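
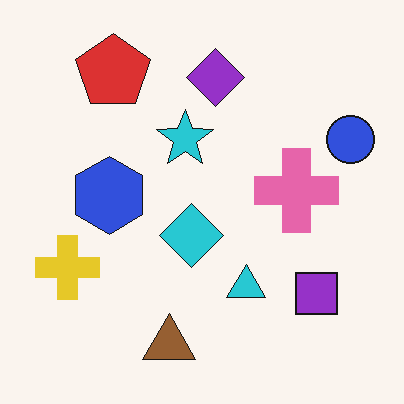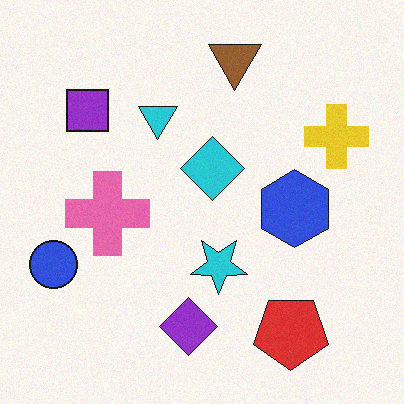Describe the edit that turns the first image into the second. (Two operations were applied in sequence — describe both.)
The transformation is: degraded with a light layer of grain, then rotated 180°.

Random speckle covers the whole image, including the flat background. The blue circle sits in the right of the first image and the left of the second — consistent with a whole-image 180° rotation.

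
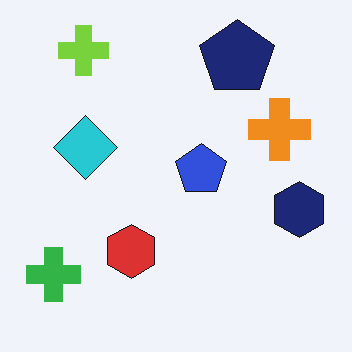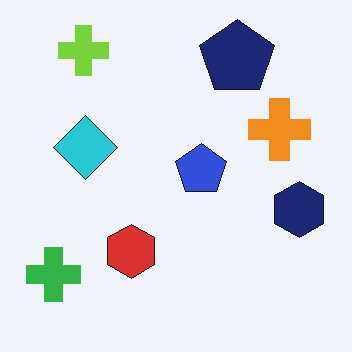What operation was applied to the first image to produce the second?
It was given moderate JPEG compression.

Blocky 8×8 compression artifacts appear around shape edges and the flat background shows ringing — characteristic JPEG degradation.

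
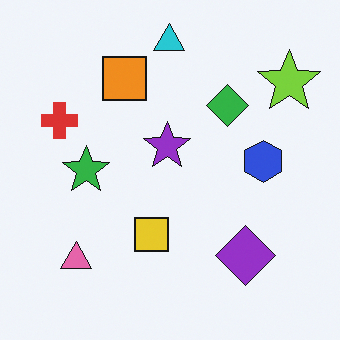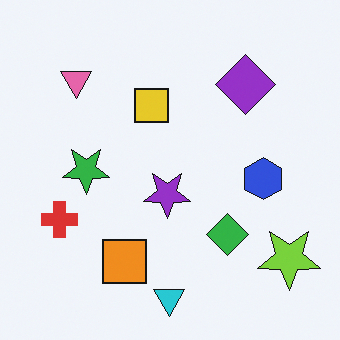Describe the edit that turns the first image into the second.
Flipped vertically (top ↔ bottom).

The cyan triangle is in the top of the first image and the bottom of the second — shapes on opposite sides of the horizontal midline have swapped in a mirror flip.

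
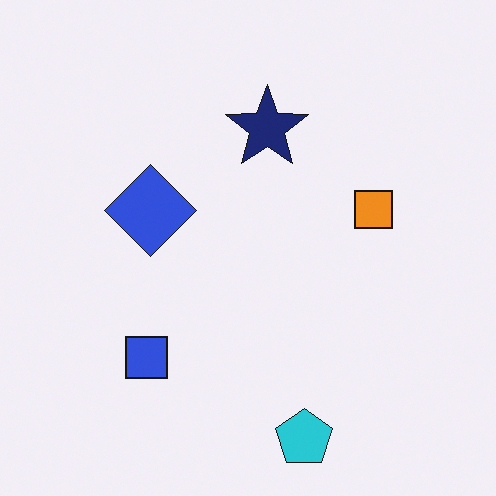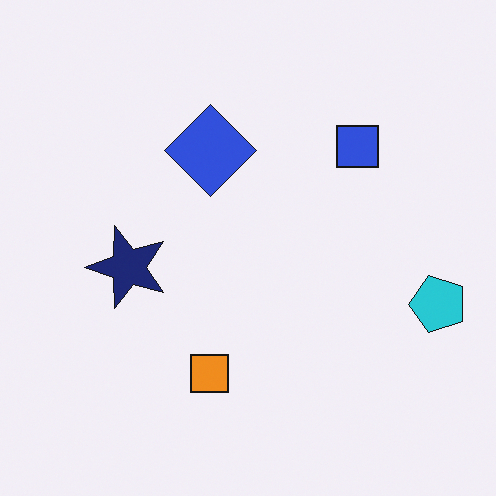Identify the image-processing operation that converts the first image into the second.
The second image is the first transposed (reflected across the top-left ↔ bottom-right diagonal).

Shapes have swapped their row and column positions — what was in the top-right is now in the bottom-left — a diagonal reflection.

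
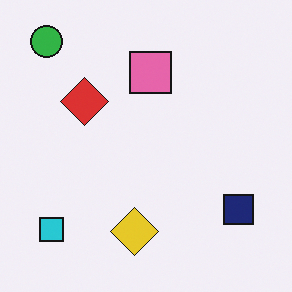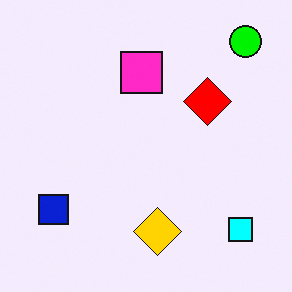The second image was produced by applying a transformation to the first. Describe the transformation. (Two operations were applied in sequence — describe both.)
The transformation is: flipped horizontally (left ↔ right), then made much more vivid (saturation change).

The green circle is in the top-left of the first image and the top-right of the second — shapes on opposite sides of the vertical midline have swapped in a mirror flip. All colors are more vivid — a global saturation change.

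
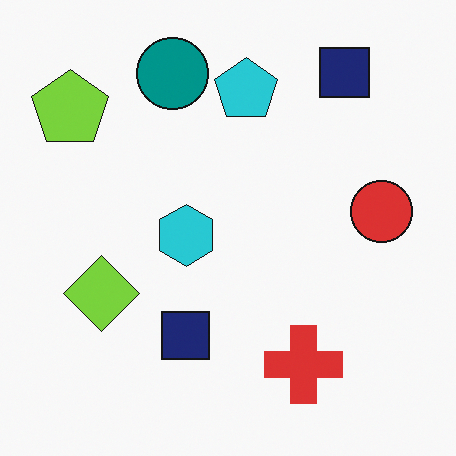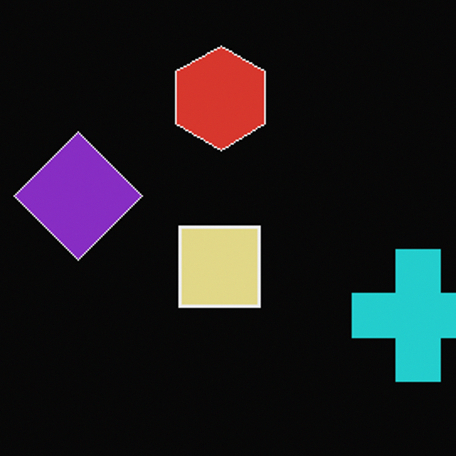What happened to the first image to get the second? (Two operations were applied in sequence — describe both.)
It was cropped tightly and scaled back up, then color-inverted (negative).

The visible shapes are larger and the field of view is narrower; shapes near the original edges may be partly or wholly outside the frame — a crop-and-rescale. The light background has become dark and every shape's color is its complement — a photographic negative.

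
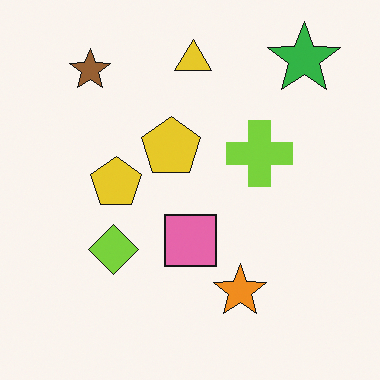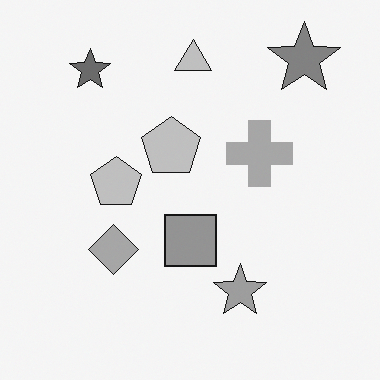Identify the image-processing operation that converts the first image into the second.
The transformation is: converted to grayscale.

All color is removed — every shape is now a shade of grey.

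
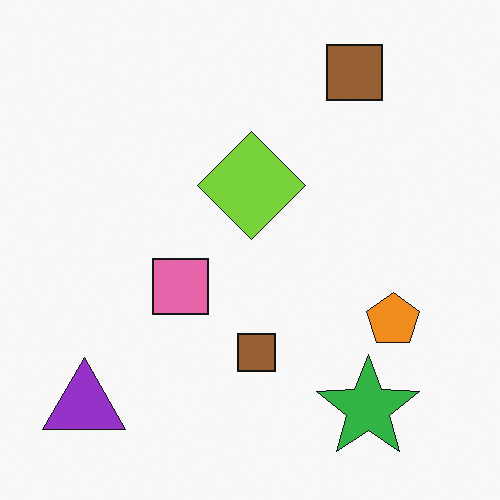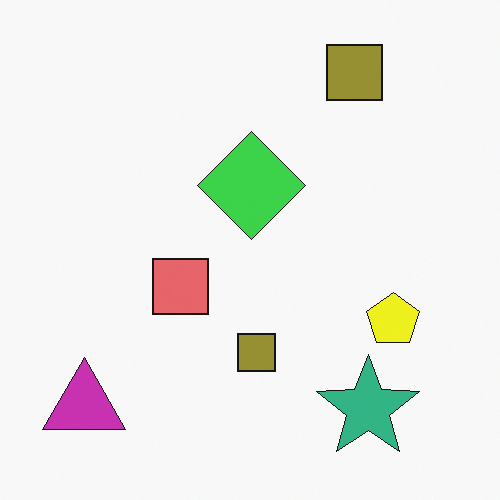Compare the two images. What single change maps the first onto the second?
The second image is the first hue-shifted by a small amount.

Every shape's color has rotated by the same amount around the hue wheel — a uniform hue shift.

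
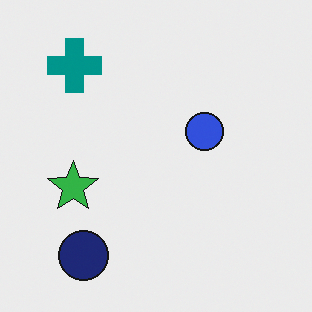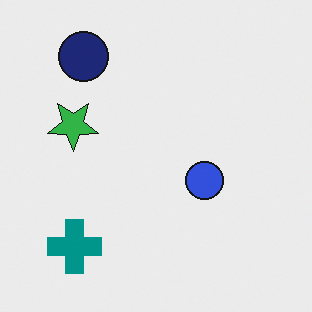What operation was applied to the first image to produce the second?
The second image is the first flipped vertically (top ↔ bottom).

The navy circle is in the bottom-left of the first image and the top-left of the second — shapes on opposite sides of the horizontal midline have swapped in a mirror flip.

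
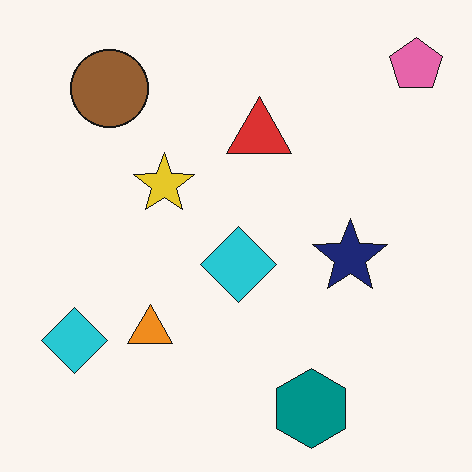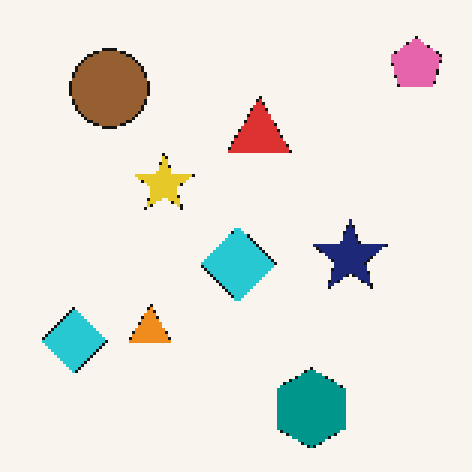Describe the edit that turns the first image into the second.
The second image is the first mildly pixelated.

Shapes are reduced to large square blocks; fine edges and outlines are lost — a downscale-then-upscale (mosaic) effect.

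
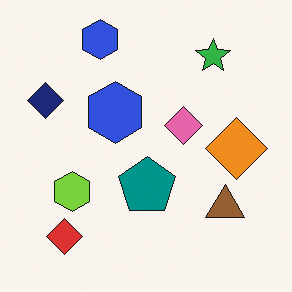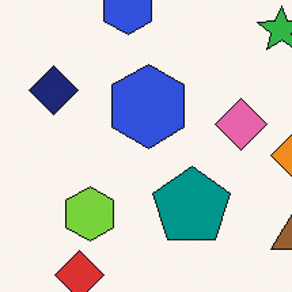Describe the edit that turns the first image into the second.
The image was cropped slightly and scaled back up.

The visible shapes are larger and the field of view is narrower; shapes near the original edges may be partly or wholly outside the frame — a crop-and-rescale.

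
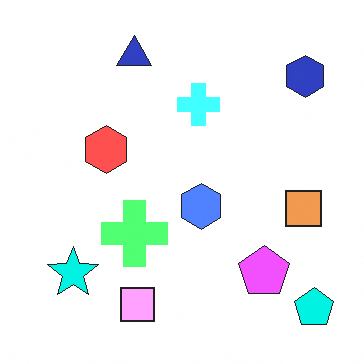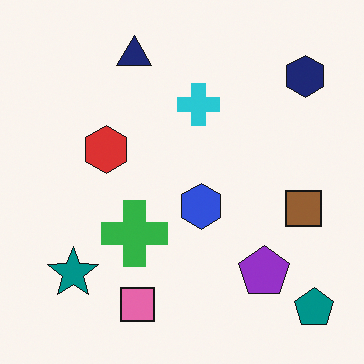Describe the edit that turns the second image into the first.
It was brightened a lot.

Every pixel — background and shapes alike — is uniformly brightened.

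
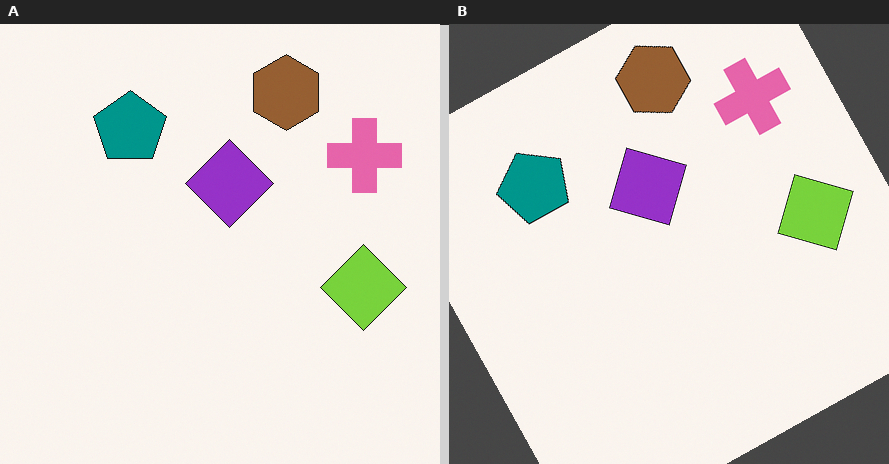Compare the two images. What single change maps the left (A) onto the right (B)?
The image was rotated counter-clockwise by a moderate amount.

Every shape is tilted by the same angle and the image corners show triangular fill wedges — a whole-image rotation by a non-right angle.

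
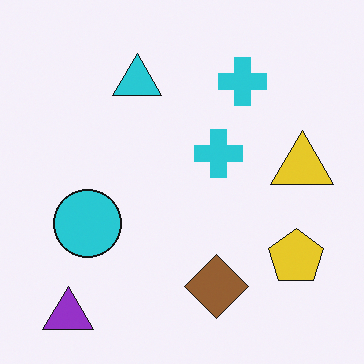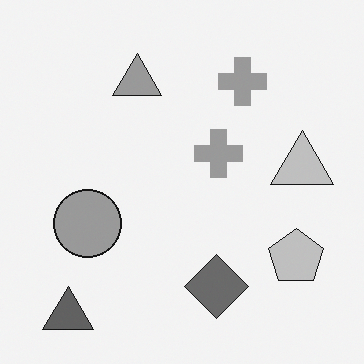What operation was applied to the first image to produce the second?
The image was converted to grayscale.

All color is removed — every shape is now a shade of grey.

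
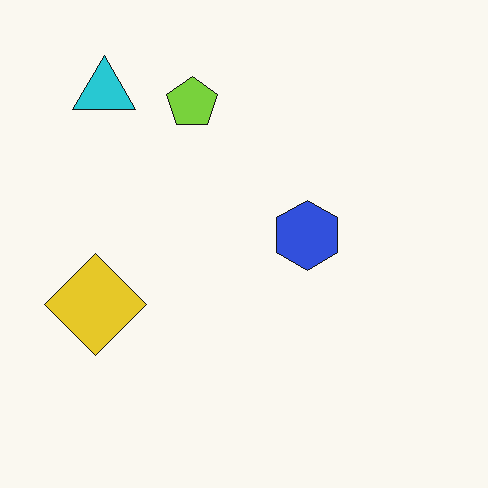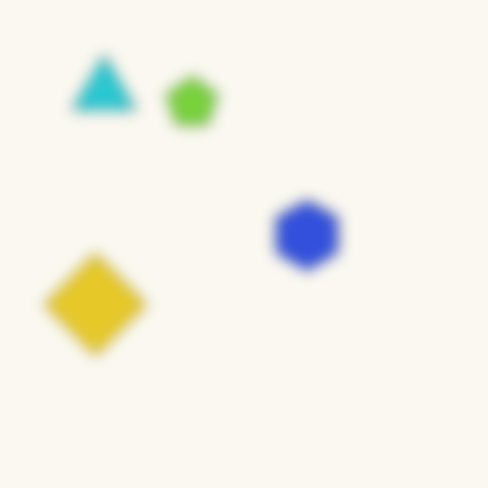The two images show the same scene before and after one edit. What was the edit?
The second image is the first strongly gaussian-blurred.

Shape edges and outlines are uniformly softened across the whole image.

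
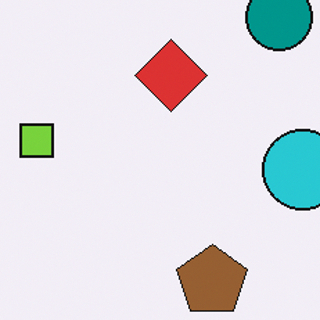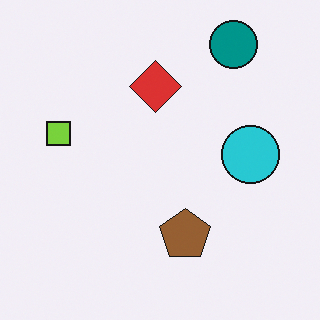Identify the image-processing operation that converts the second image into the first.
The image was cropped slightly and scaled back up.

The visible shapes are larger and the field of view is narrower; shapes near the original edges may be partly or wholly outside the frame — a crop-and-rescale.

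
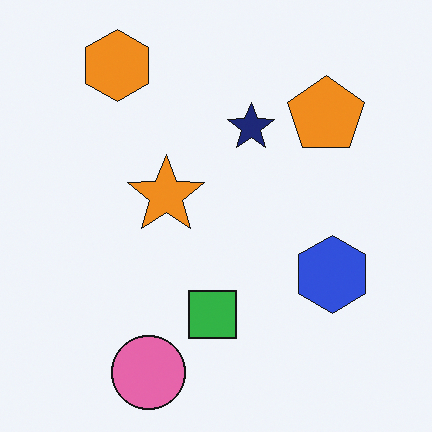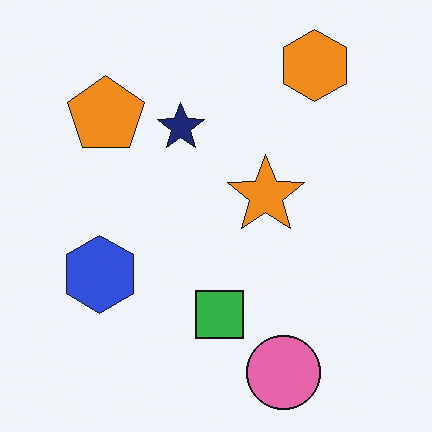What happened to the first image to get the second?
Flipped horizontally (left ↔ right).

The blue hexagon is in the right of the first image and the left of the second — shapes on opposite sides of the vertical midline have swapped in a mirror flip.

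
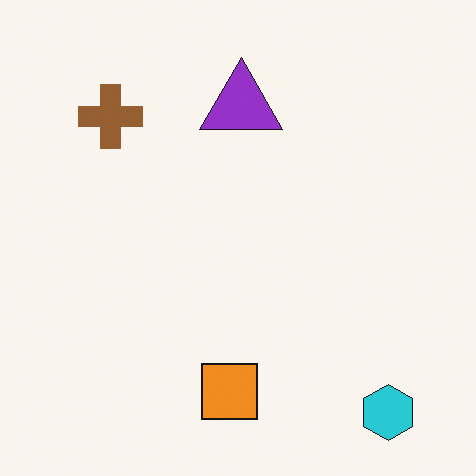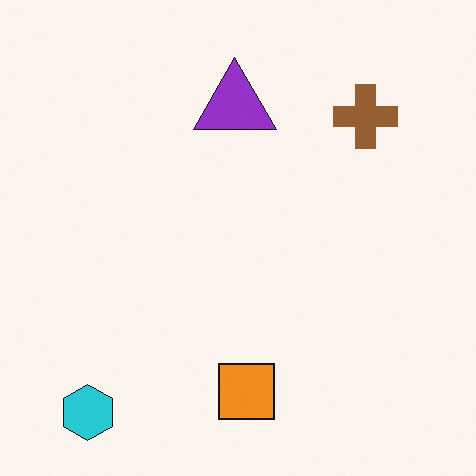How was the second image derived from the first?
It was flipped horizontally (left ↔ right).

The cyan hexagon is in the bottom-right of the first image and the bottom-left of the second — shapes on opposite sides of the vertical midline have swapped in a mirror flip.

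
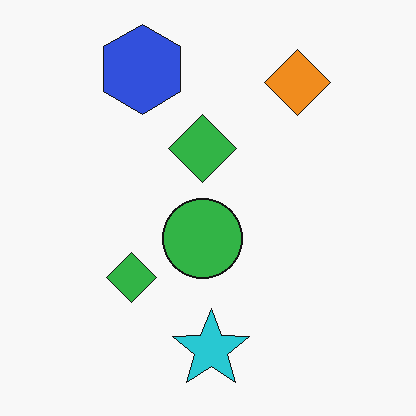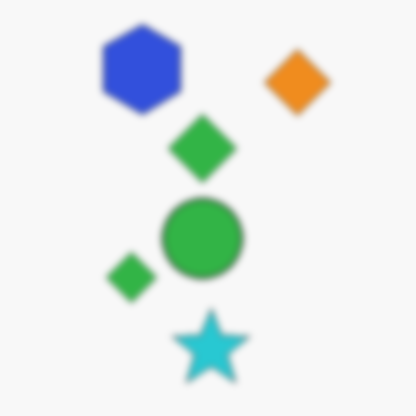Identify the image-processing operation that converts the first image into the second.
Noticeably gaussian-blurred.

Shape edges and outlines are uniformly softened across the whole image.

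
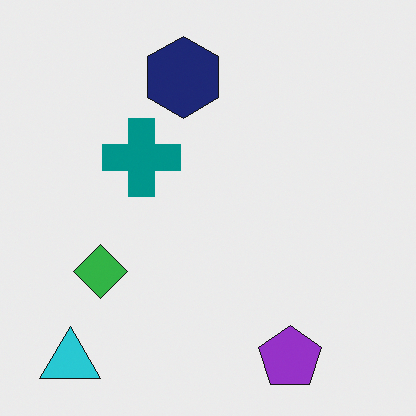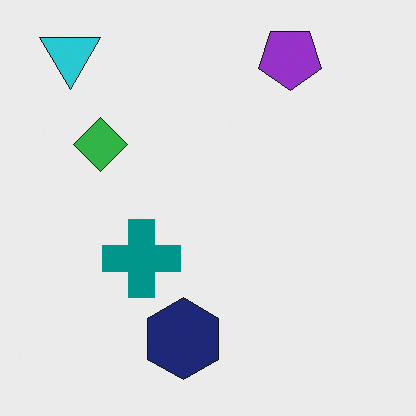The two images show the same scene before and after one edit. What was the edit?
Flipped vertically (top ↔ bottom).

The cyan triangle is in the bottom-left of the first image and the top-left of the second — shapes on opposite sides of the horizontal midline have swapped in a mirror flip.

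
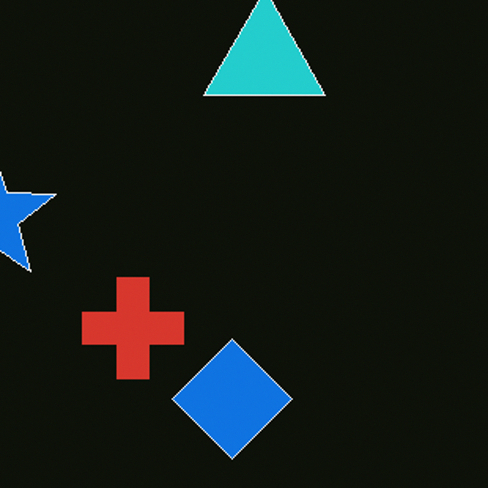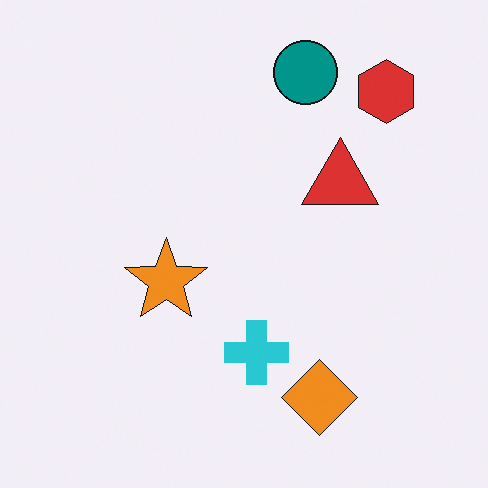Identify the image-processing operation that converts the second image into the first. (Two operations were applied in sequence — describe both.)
It was color-inverted (negative), then cropped slightly and scaled back up.

The light background has become dark and every shape's color is its complement — a photographic negative. The visible shapes are larger and the field of view is narrower; shapes near the original edges may be partly or wholly outside the frame — a crop-and-rescale.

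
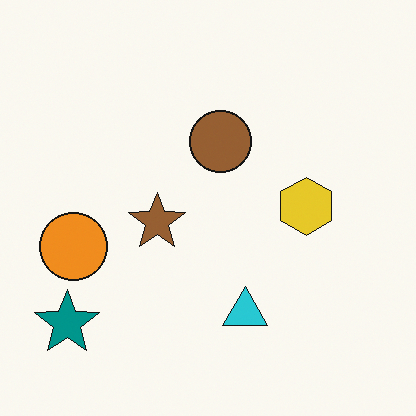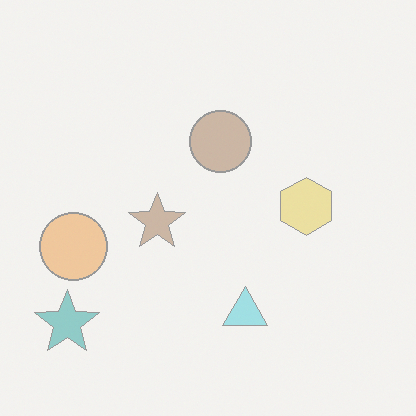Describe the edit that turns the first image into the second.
This is the original image given much lower contrast.

Tones are pushed toward mid-grey across the whole image — a global contrast change.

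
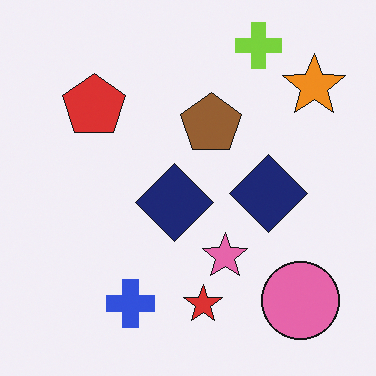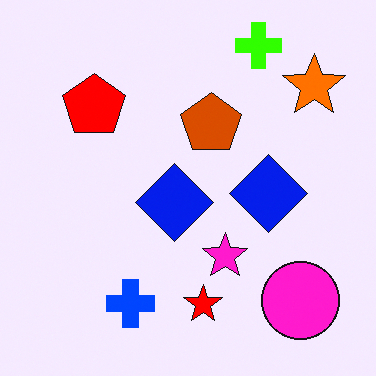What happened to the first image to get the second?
The image was heavily oversaturated.

All colors are more vivid — a global saturation change.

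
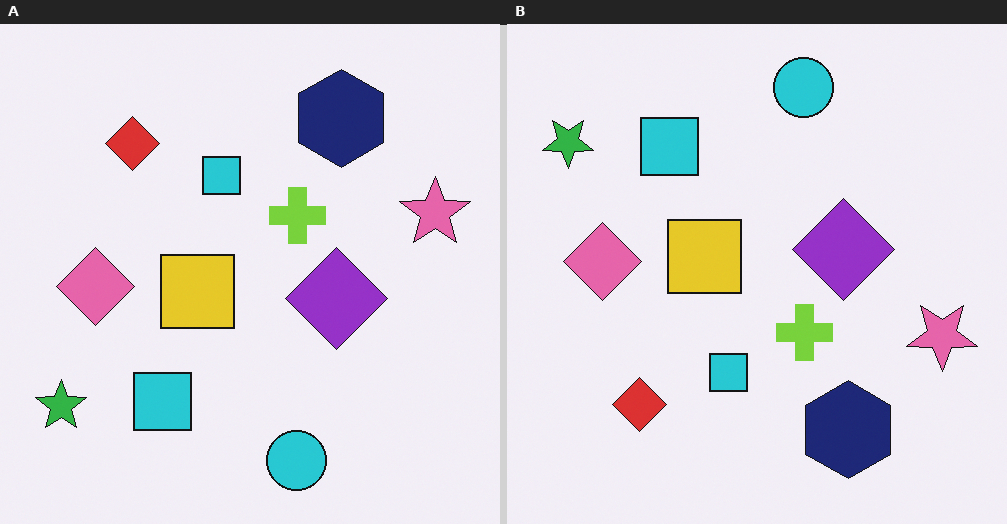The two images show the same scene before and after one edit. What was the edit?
The right (B) image is the left (A) flipped vertically (top ↔ bottom).

The cyan circle is in the bottom of the left (A) image and the top of the right (B) — shapes on opposite sides of the horizontal midline have swapped in a mirror flip.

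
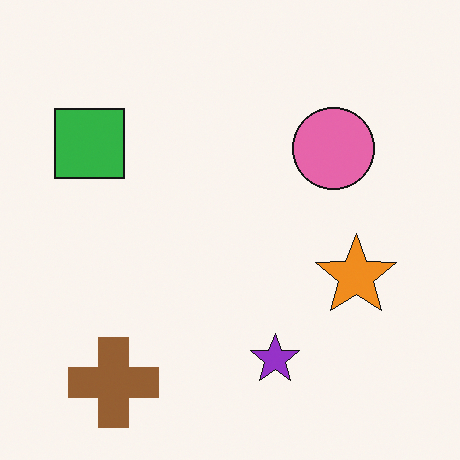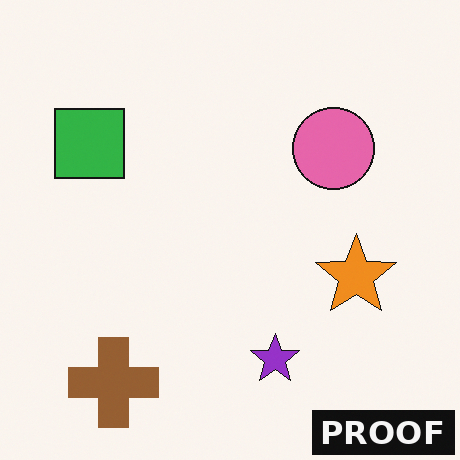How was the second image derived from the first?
The transformation is: watermarked with the text "PROOF" in the lower-right corner.

A dark label reading "PROOF" appears in the lower-right corner.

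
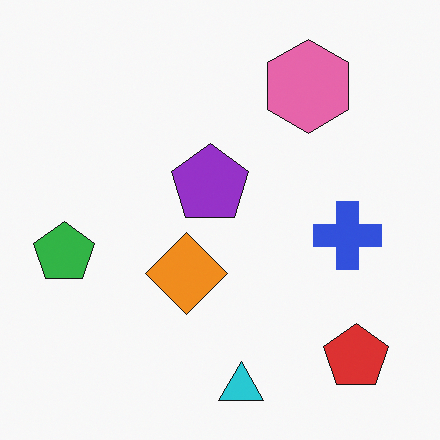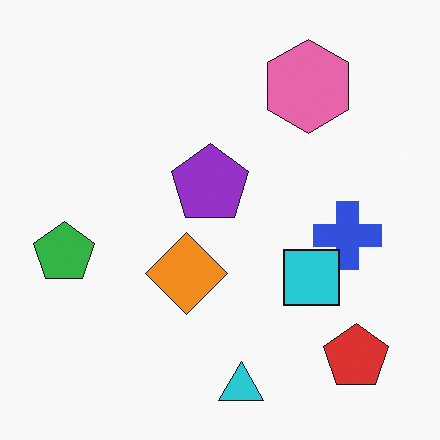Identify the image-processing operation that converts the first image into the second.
The image was overlaid with an additional cyan square.

A cyan square appears in the second image that is absent from the first.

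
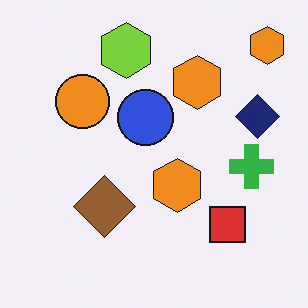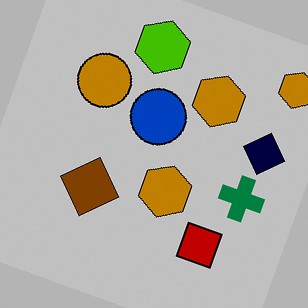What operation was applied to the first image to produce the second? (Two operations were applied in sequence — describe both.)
Aggressively posterized, then rotated clockwise by a moderate amount.

Each flat color has snapped to a coarser quantized level — most visibly, the near-white background has dropped to a flat grey. Every shape is tilted by the same angle and the image corners show triangular fill wedges — a whole-image rotation by a non-right angle.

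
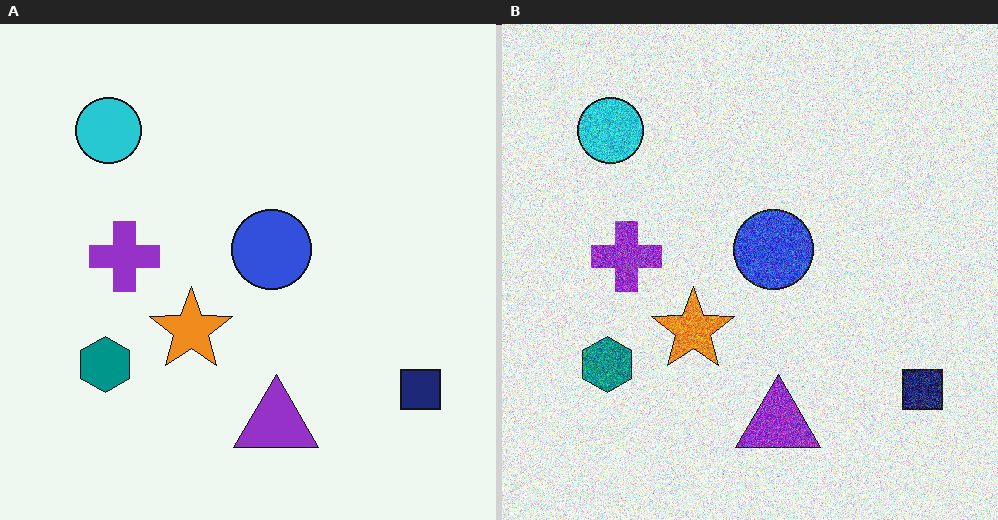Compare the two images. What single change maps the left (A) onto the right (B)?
Degraded with a thick layer of grain.

Random speckle covers the whole image, including the flat background.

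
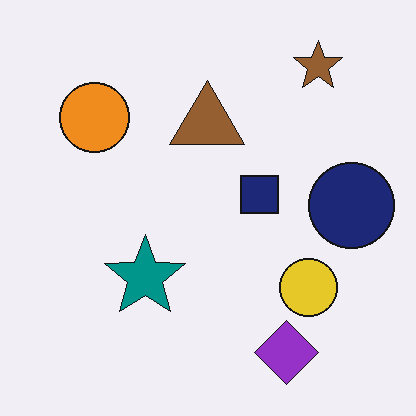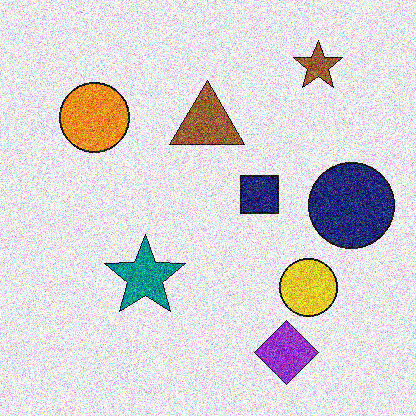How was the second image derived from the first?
The second image is the first degraded with heavy additive noise.

Random speckle covers the whole image, including the flat background.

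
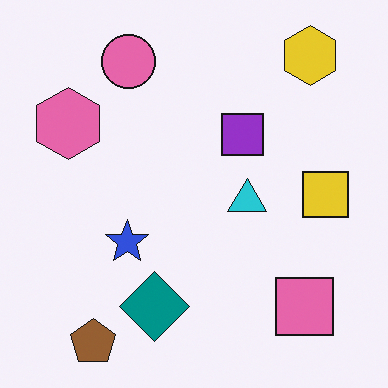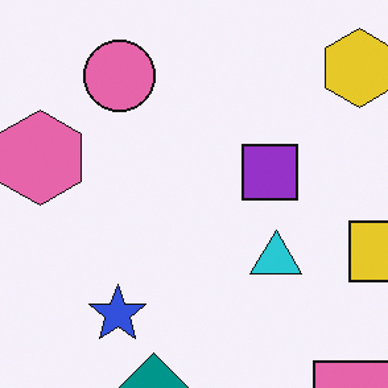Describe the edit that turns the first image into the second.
Cropped to a modestly smaller region and rescaled.

The visible shapes are larger and the field of view is narrower; shapes near the original edges may be partly or wholly outside the frame — a crop-and-rescale.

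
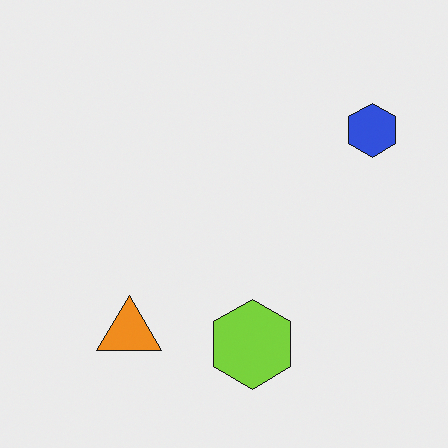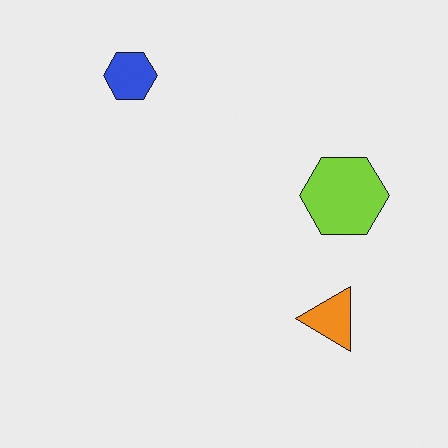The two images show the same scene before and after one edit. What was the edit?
Rotated 90° counter-clockwise.

The blue hexagon sits in the top-right of the first image and the top-left of the second — consistent with a whole-image 90° counter-clockwise rotation.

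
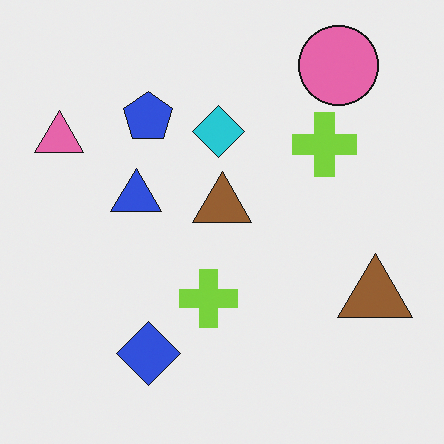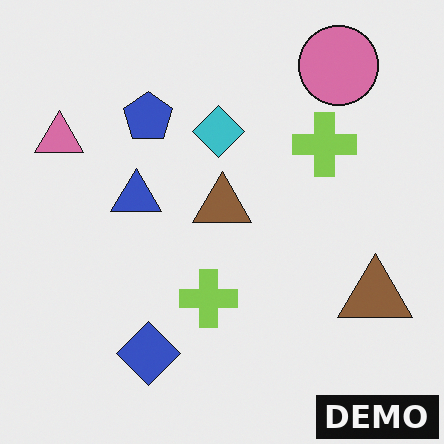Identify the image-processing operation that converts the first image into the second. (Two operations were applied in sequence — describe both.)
It was slightly desaturated, then watermarked with the text "DEMO" in the lower-right corner.

All colors are more muted and greyish — a global saturation change. A dark label reading "DEMO" appears in the lower-right corner.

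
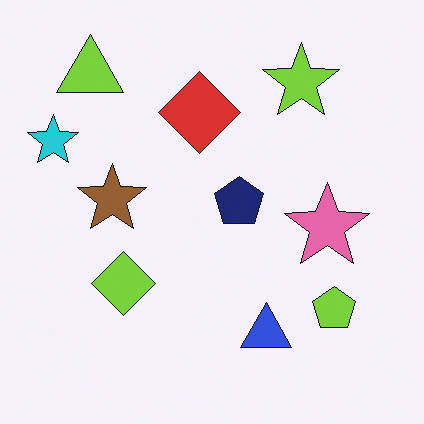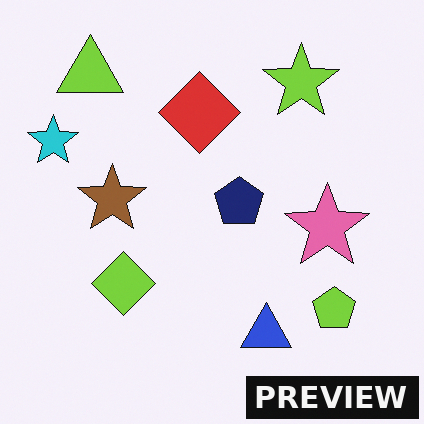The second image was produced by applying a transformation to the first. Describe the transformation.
It was watermarked with the text "PREVIEW" in the lower-right corner.

A dark label reading "PREVIEW" appears in the lower-right corner.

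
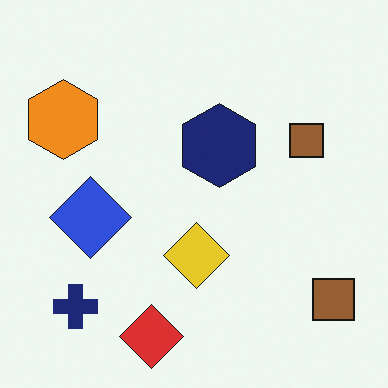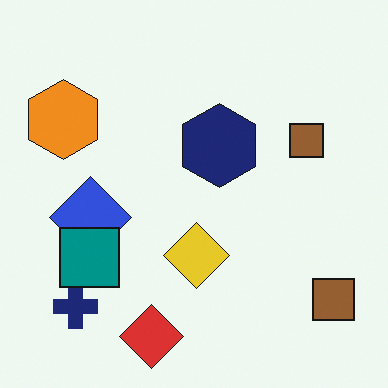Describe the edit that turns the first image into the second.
It was overlaid with an additional teal square.

A teal square appears in the second image that is absent from the first.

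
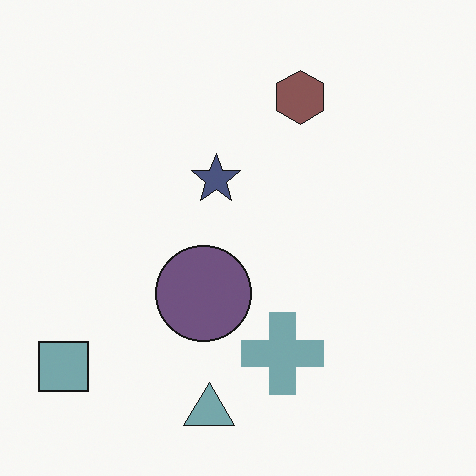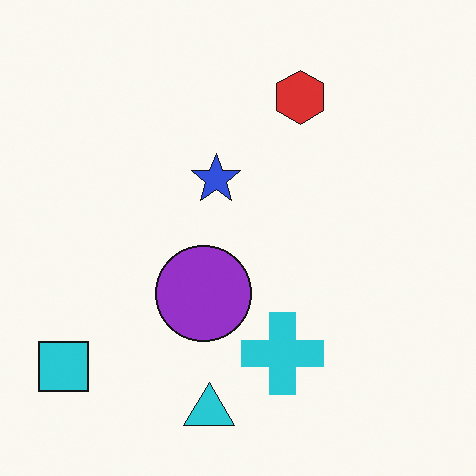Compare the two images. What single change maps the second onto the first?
The transformation is: made much more muted (saturation change).

All colors are more muted and greyish — a global saturation change.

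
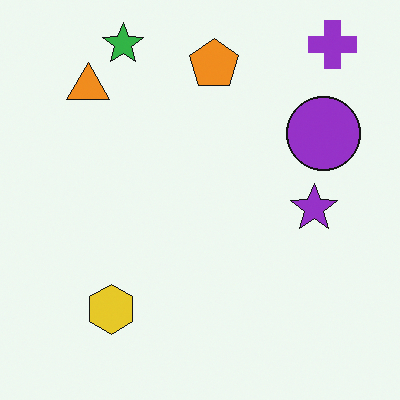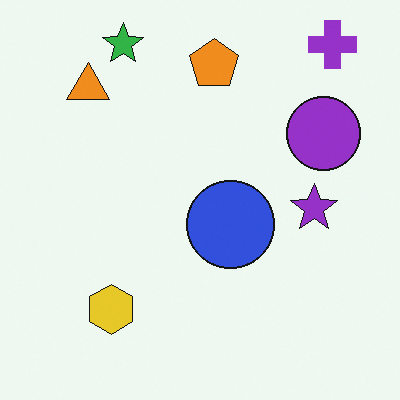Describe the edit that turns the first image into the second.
The transformation is: overlaid with an additional blue circle.

A blue circle appears in the second image that is absent from the first.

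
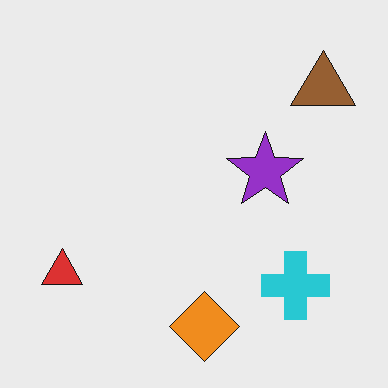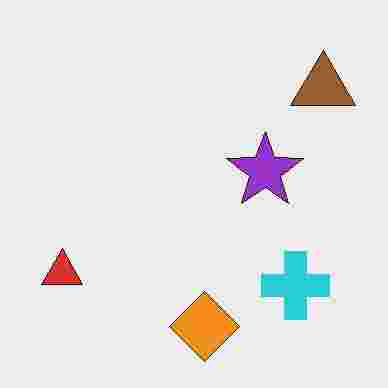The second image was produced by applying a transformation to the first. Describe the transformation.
The transformation is: heavily JPEG-compressed with obvious blocking artifacts.

Blocky 8×8 compression artifacts appear around shape edges and the flat background shows ringing — characteristic JPEG degradation.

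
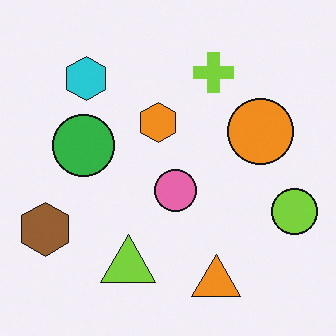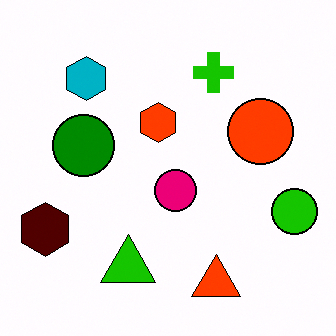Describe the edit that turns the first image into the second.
The image was boosted in contrast.

Tones are pushed away from mid-grey across the whole image — a global contrast change.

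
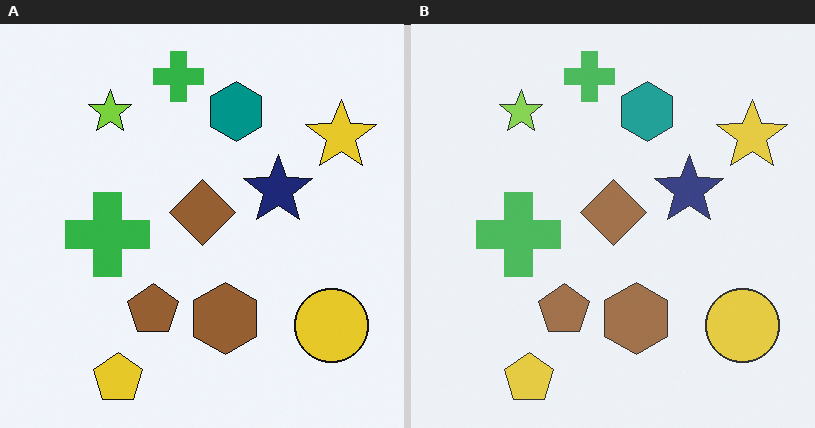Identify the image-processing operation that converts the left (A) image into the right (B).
The image was given slightly reduced contrast.

Tones are pushed toward mid-grey across the whole image — a global contrast change.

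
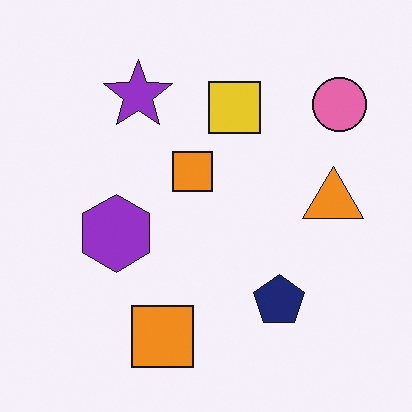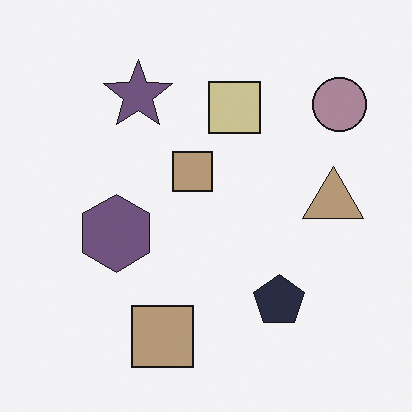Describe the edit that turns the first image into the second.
The transformation is: made much more muted (saturation change).

All colors are more muted and greyish — a global saturation change.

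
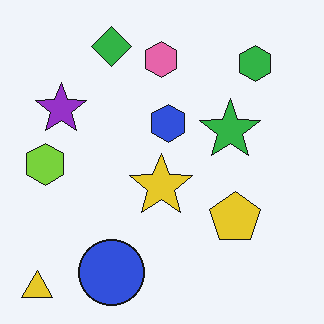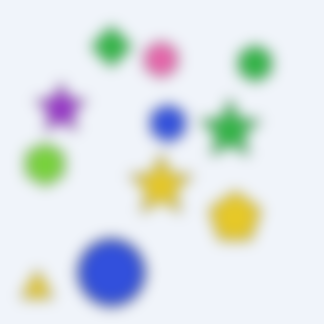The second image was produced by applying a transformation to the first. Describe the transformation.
The image was heavily blurred.

Shape edges and outlines are uniformly softened across the whole image.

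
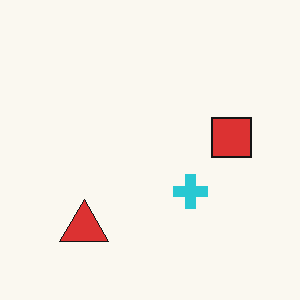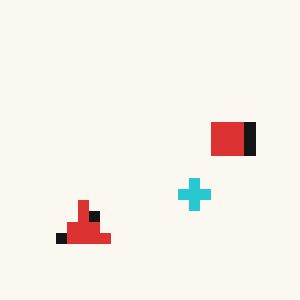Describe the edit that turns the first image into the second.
It was coarsely pixelated.

Shapes are reduced to large square blocks; fine edges and outlines are lost — a downscale-then-upscale (mosaic) effect.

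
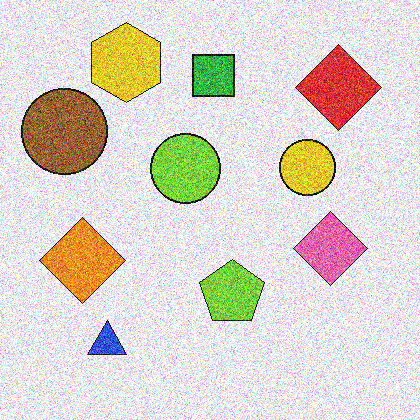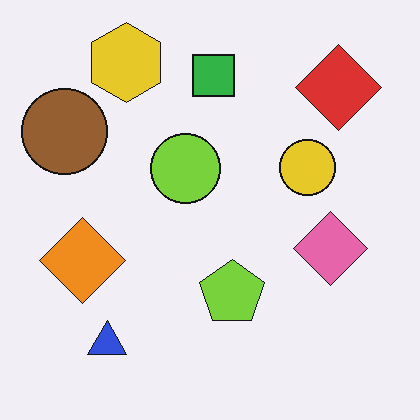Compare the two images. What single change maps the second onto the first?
The transformation is: degraded with strong gaussian noise.

Random speckle covers the whole image, including the flat background.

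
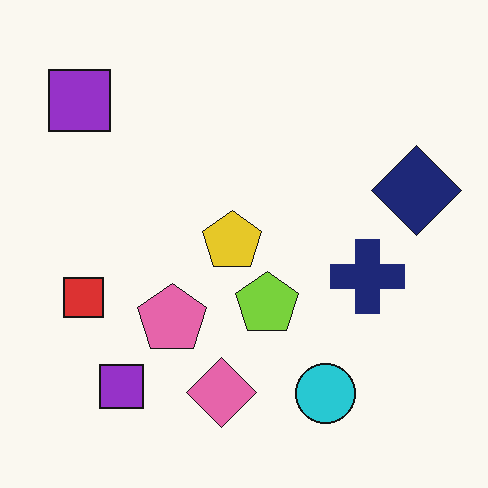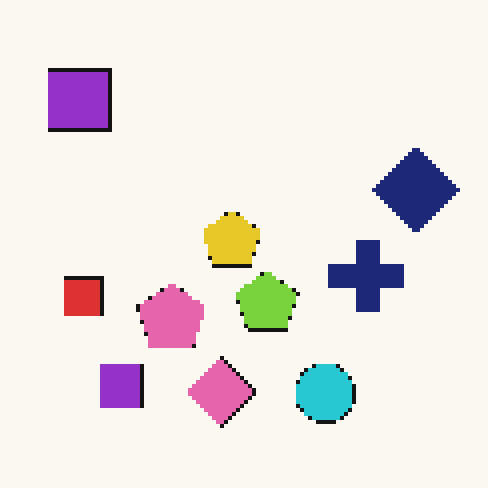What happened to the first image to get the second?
This is the original image lightly pixelated (a mild mosaic effect).

Shapes are reduced to large square blocks; fine edges and outlines are lost — a downscale-then-upscale (mosaic) effect.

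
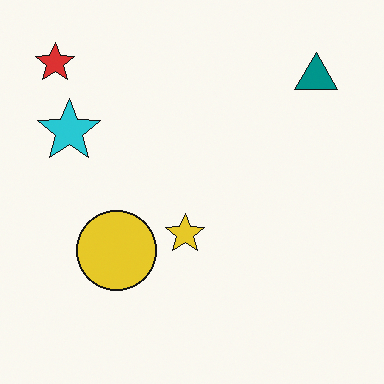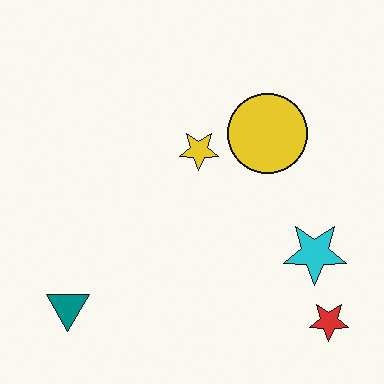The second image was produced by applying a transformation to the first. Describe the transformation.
The image was rotated 180°.

The red star sits in the top-left of the first image and the bottom-right of the second — consistent with a whole-image 180° rotation.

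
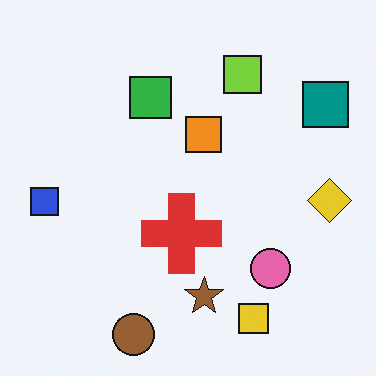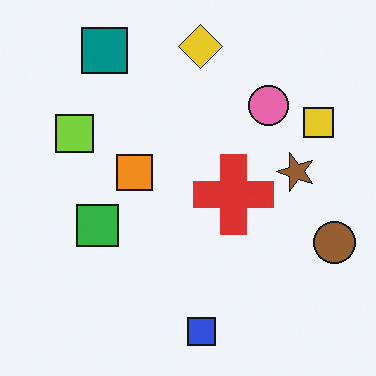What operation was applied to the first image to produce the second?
Rotated 90° counter-clockwise.

The teal square sits in the top-right of the first image and the top-left of the second — consistent with a whole-image 90° counter-clockwise rotation.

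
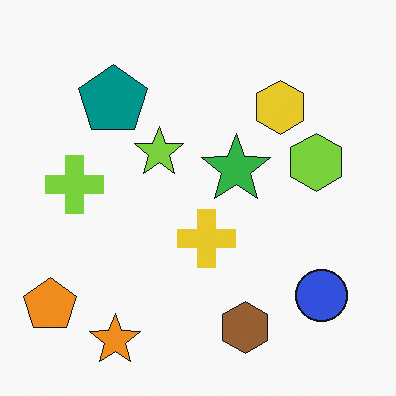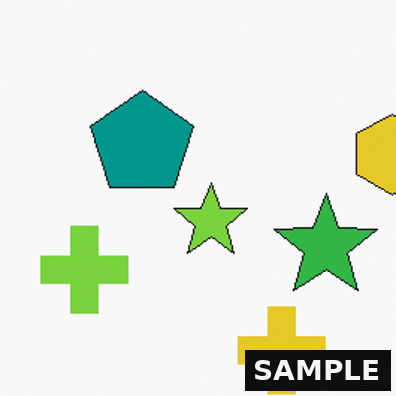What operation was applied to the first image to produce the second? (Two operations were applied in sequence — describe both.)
The second image is the first cropped to a modestly smaller region and rescaled, then watermarked with the text "SAMPLE" in the lower-right corner.

The visible shapes are larger and the field of view is narrower; shapes near the original edges may be partly or wholly outside the frame — a crop-and-rescale. A dark label reading "SAMPLE" appears in the lower-right corner.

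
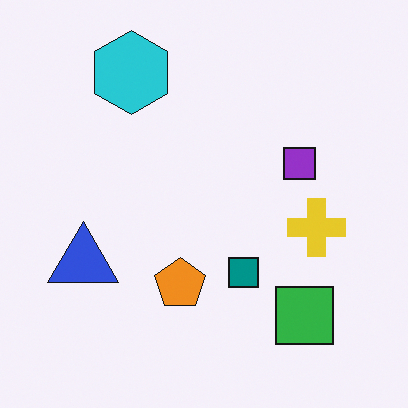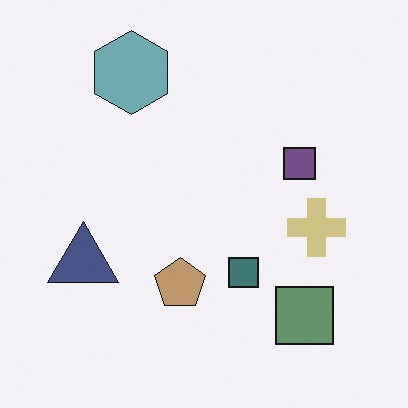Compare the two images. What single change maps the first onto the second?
The image was heavily desaturated.

All colors are more muted and greyish — a global saturation change.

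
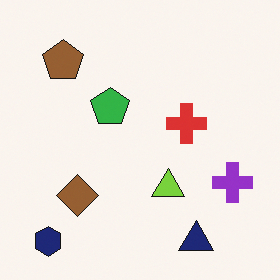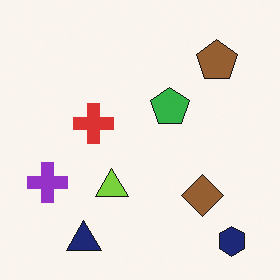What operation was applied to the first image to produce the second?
It was flipped horizontally (left ↔ right).

The purple cross is in the right of the first image and the left of the second — shapes on opposite sides of the vertical midline have swapped in a mirror flip.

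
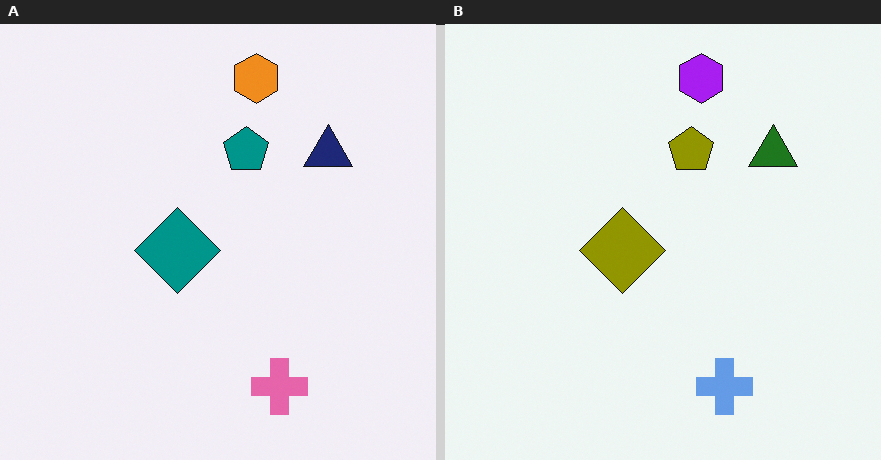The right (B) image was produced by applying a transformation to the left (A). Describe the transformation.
The transformation is: hue-shifted by a large amount.

Every shape's color has rotated by the same amount around the hue wheel — a uniform hue shift.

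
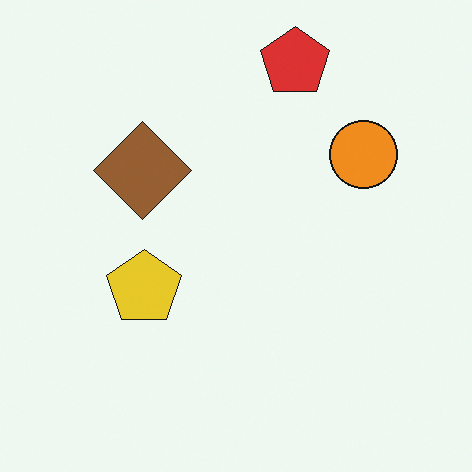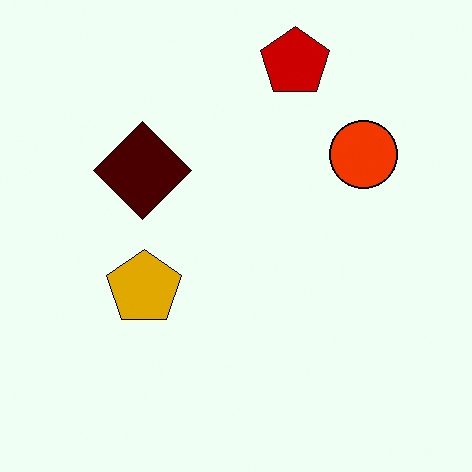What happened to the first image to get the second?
Given much higher contrast.

Tones are pushed away from mid-grey across the whole image — a global contrast change.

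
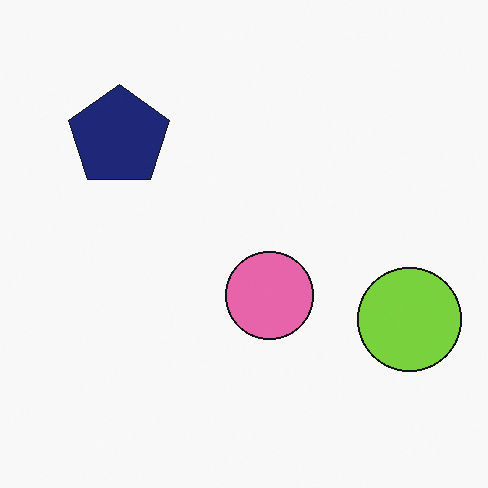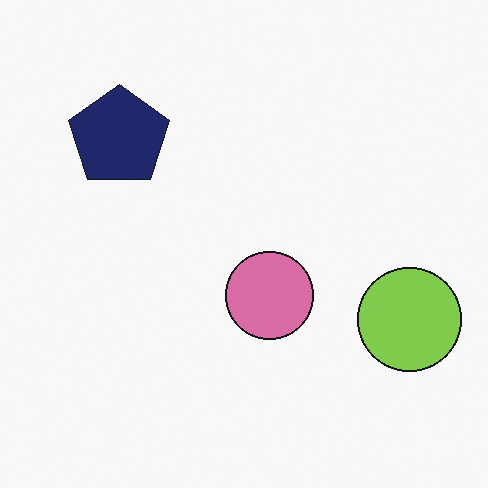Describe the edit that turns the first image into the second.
Slightly desaturated.

All colors are more muted and greyish — a global saturation change.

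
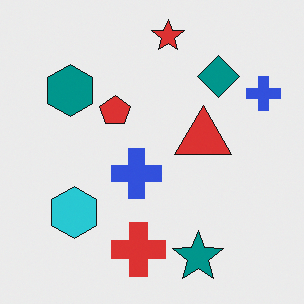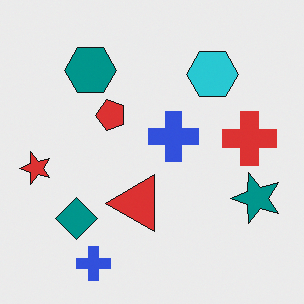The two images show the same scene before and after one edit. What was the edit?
This is the original image transposed (reflected across the top-left ↔ bottom-right diagonal).

Shapes have swapped their row and column positions — what was in the top-right is now in the bottom-left — a diagonal reflection.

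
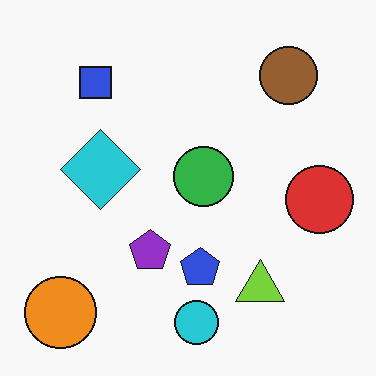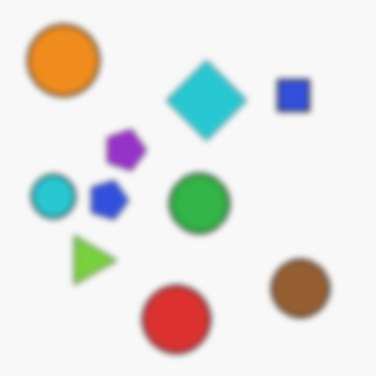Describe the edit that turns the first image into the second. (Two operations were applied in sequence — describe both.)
This is the original image rotated 90° clockwise, then moderately blurred.

The orange circle sits in the bottom-left of the first image and the top-left of the second — consistent with a whole-image 90° clockwise rotation. Shape edges and outlines are uniformly softened across the whole image.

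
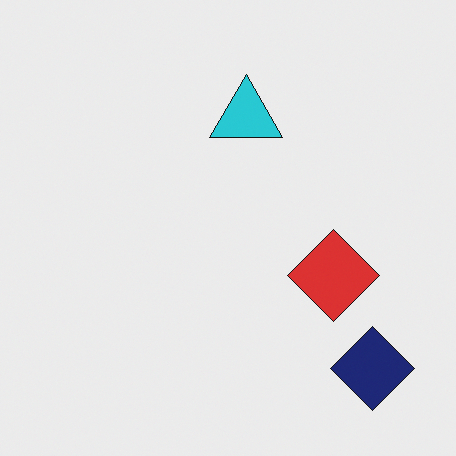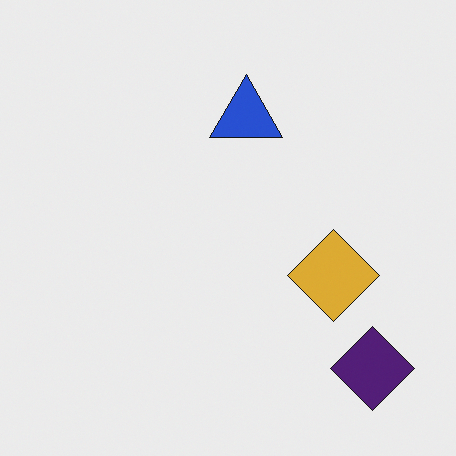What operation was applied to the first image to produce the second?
It was hue-shifted by a small amount.

Every shape's color has rotated by the same amount around the hue wheel — a uniform hue shift.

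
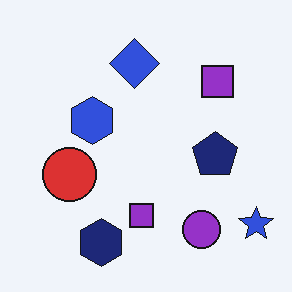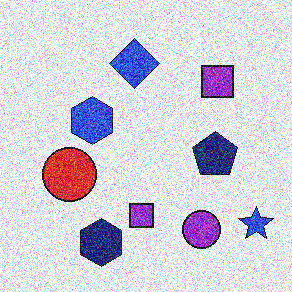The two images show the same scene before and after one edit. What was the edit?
The image was degraded with heavy additive noise.

Random speckle covers the whole image, including the flat background.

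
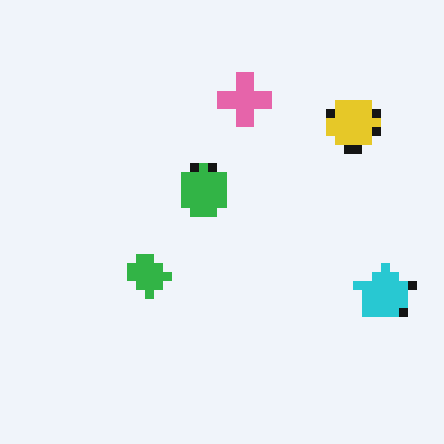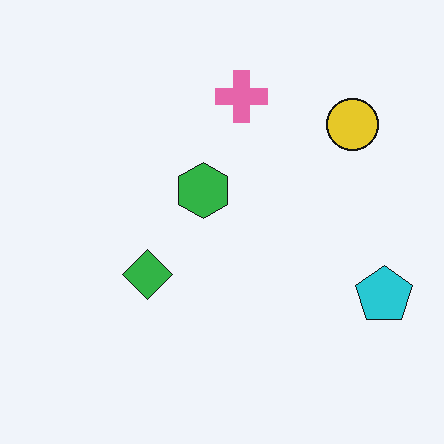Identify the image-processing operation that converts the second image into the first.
This is the original image coarsely pixelated.

Shapes are reduced to large square blocks; fine edges and outlines are lost — a downscale-then-upscale (mosaic) effect.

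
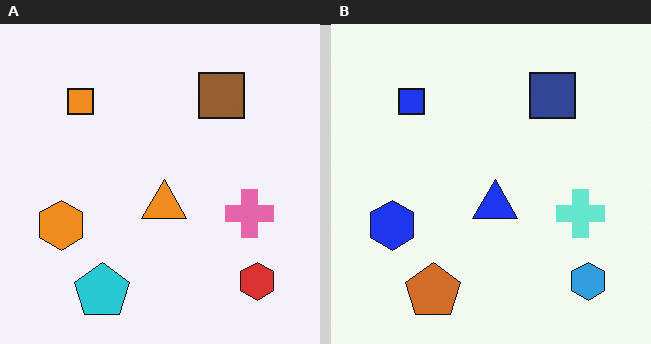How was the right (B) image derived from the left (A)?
This is the original image hue-shifted through roughly half the color wheel.

Every shape's color has rotated by the same amount around the hue wheel — a uniform hue shift.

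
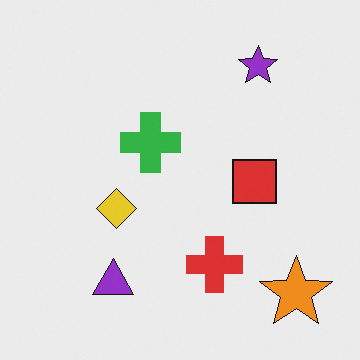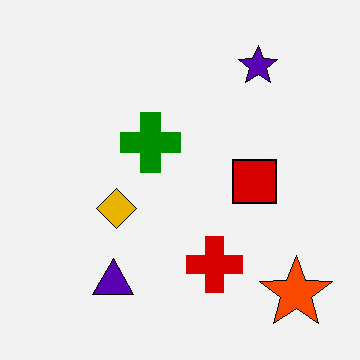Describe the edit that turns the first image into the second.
It was given much higher contrast.

Tones are pushed away from mid-grey across the whole image — a global contrast change.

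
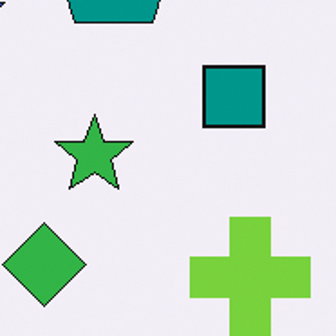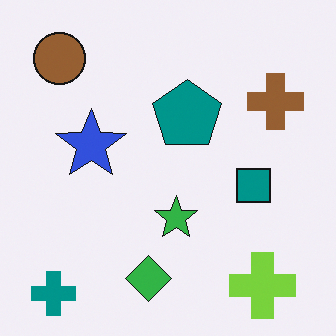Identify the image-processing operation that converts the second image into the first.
Cropped tightly and scaled back up.

The visible shapes are larger and the field of view is narrower; shapes near the original edges may be partly or wholly outside the frame — a crop-and-rescale.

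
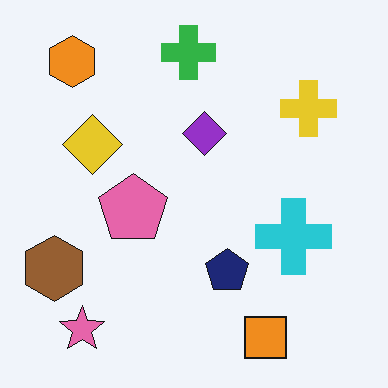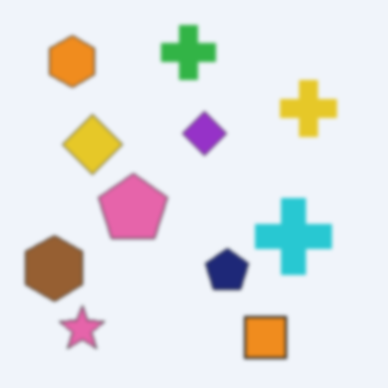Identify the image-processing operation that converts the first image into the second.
It was slightly softened.

Shape edges and outlines are uniformly softened across the whole image.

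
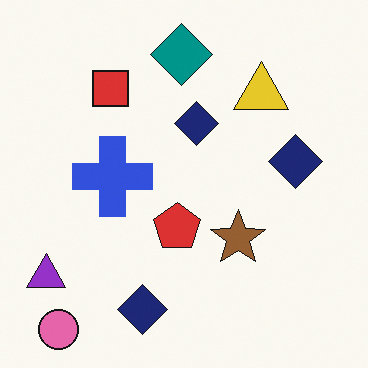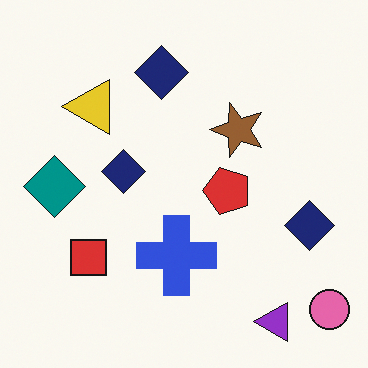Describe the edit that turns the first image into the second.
It was rotated 90° counter-clockwise.

The pink circle sits in the bottom-left of the first image and the bottom-right of the second — consistent with a whole-image 90° counter-clockwise rotation.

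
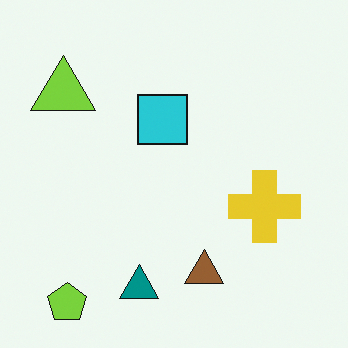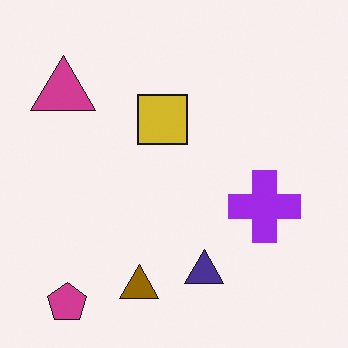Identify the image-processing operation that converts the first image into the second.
Hue-shifted by a large amount.

Every shape's color has rotated by the same amount around the hue wheel — a uniform hue shift.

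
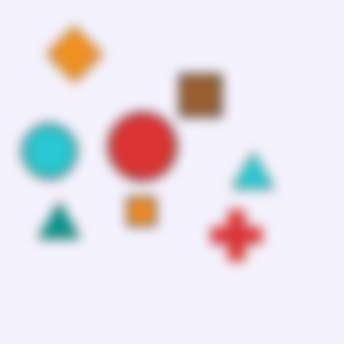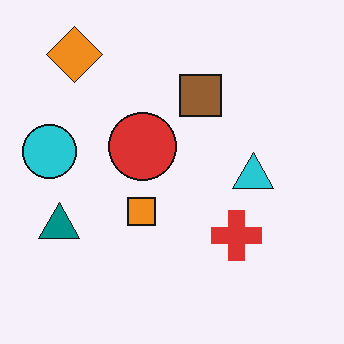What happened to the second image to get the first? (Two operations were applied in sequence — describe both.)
The transformation is: heavily JPEG-compressed with obvious blocking artifacts, then heavily blurred.

Blocky 8×8 compression artifacts appear around shape edges and the flat background shows ringing — characteristic JPEG degradation. Shape edges and outlines are uniformly softened across the whole image.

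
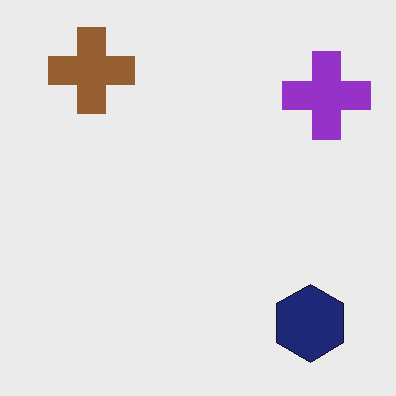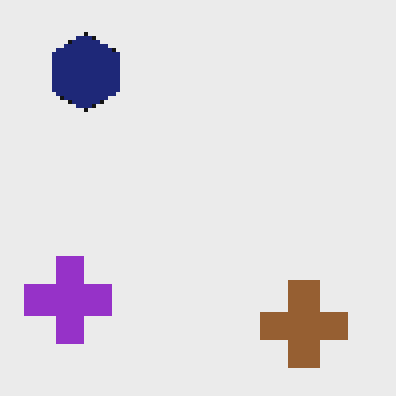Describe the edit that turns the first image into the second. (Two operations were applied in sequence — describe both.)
This is the original image rotated 180°, then mildly pixelated.

The navy hexagon sits in the bottom-right of the first image and the top-left of the second — consistent with a whole-image 180° rotation. Shapes are reduced to large square blocks; fine edges and outlines are lost — a downscale-then-upscale (mosaic) effect.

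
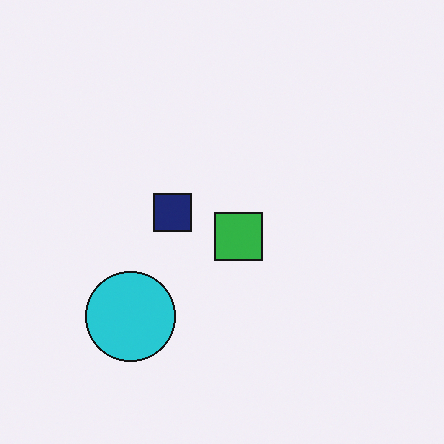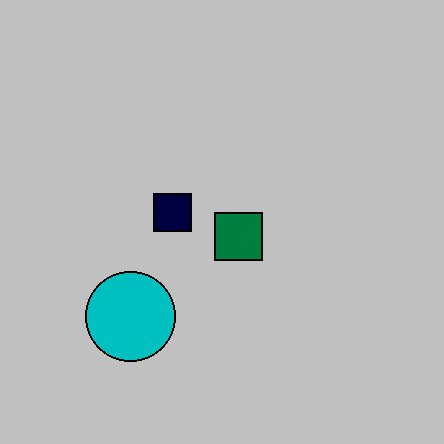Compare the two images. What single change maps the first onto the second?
Heavily posterized to just a handful of flat colors.

Each flat color has snapped to a coarser quantized level — most visibly, the near-white background has dropped to a flat grey.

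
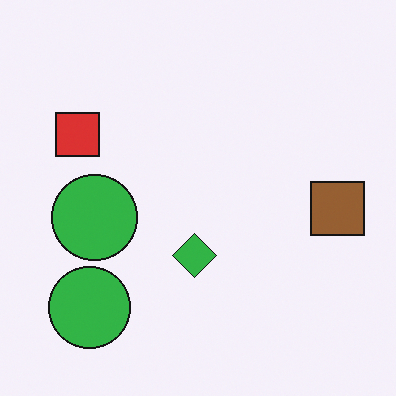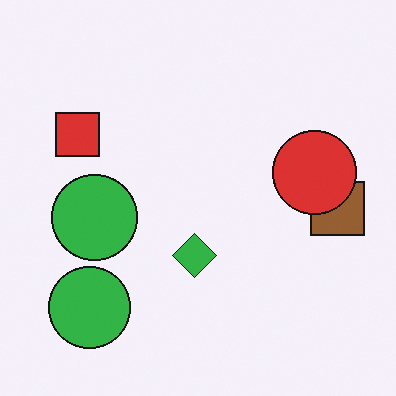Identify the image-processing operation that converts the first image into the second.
Overlaid with an additional red circle.

A red circle appears in the second image that is absent from the first.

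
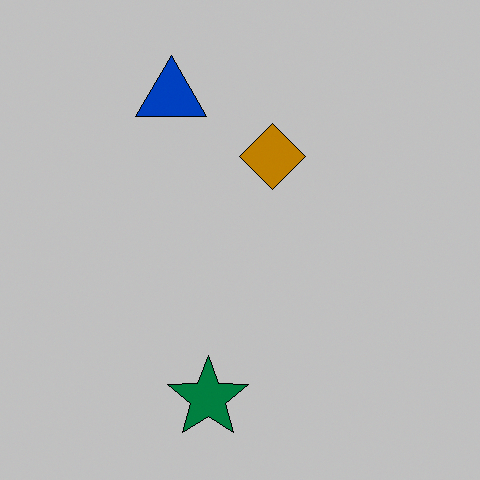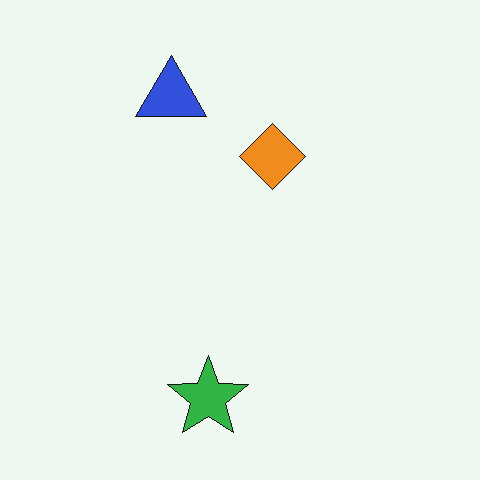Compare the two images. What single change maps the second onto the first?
This is the original image heavily posterized to just a handful of flat colors.

Each flat color has snapped to a coarser quantized level — most visibly, the near-white background has dropped to a flat grey.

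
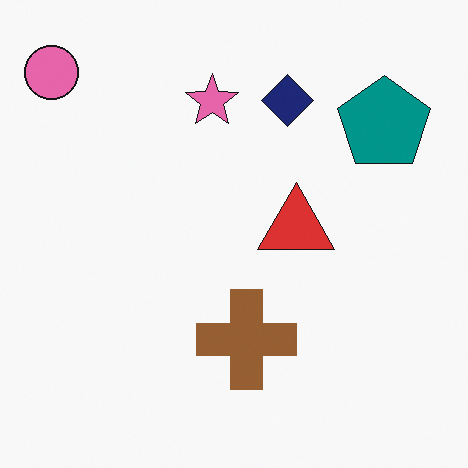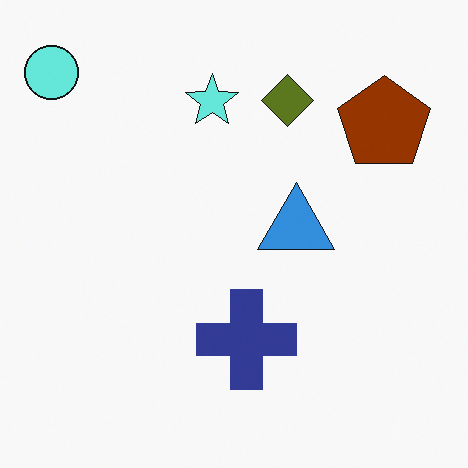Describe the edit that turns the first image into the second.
This is the original image hue-shifted by a large amount.

Every shape's color has rotated by the same amount around the hue wheel — a uniform hue shift.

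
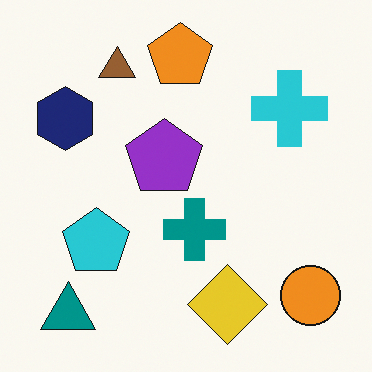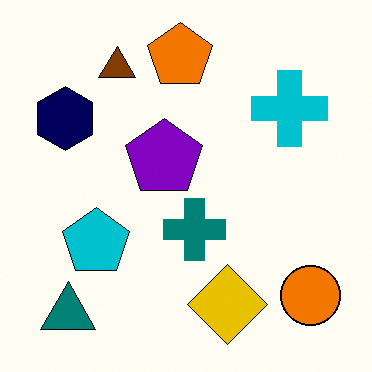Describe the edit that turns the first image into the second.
This is the original image given slightly increased contrast.

Tones are pushed away from mid-grey across the whole image — a global contrast change.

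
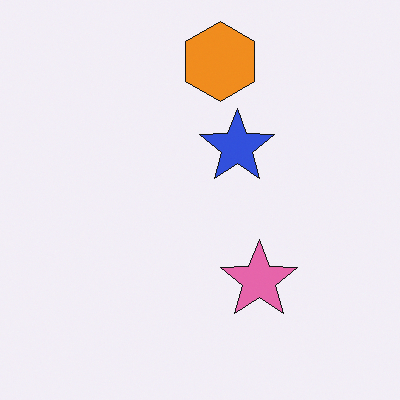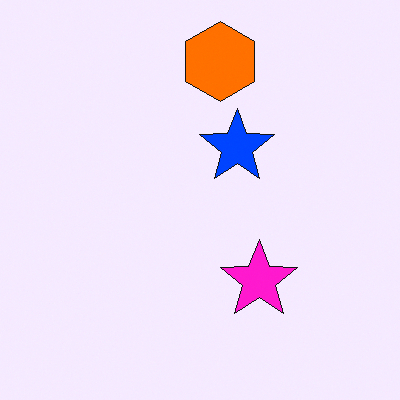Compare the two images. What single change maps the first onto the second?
This is the original image made much more vivid (saturation change).

All colors are more vivid — a global saturation change.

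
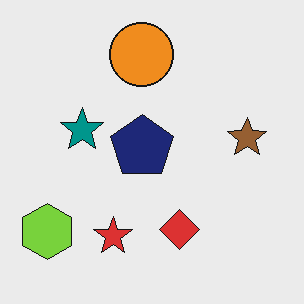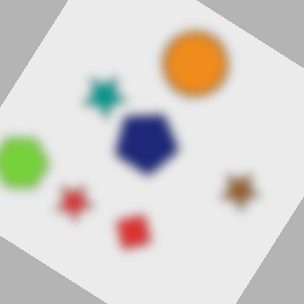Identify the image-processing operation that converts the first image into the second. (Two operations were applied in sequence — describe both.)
Heavily blurred, then rotated clockwise by a large amount — several tens of degrees.

Shape edges and outlines are uniformly softened across the whole image. Every shape is tilted by the same angle and the image corners show triangular fill wedges — a whole-image rotation by a non-right angle.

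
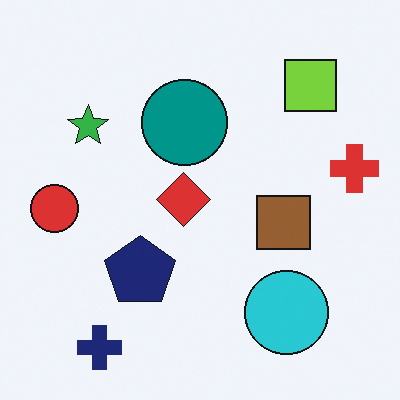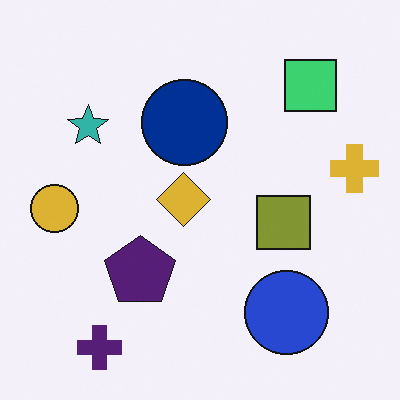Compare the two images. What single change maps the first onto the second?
It was hue-shifted by a small amount.

Every shape's color has rotated by the same amount around the hue wheel — a uniform hue shift.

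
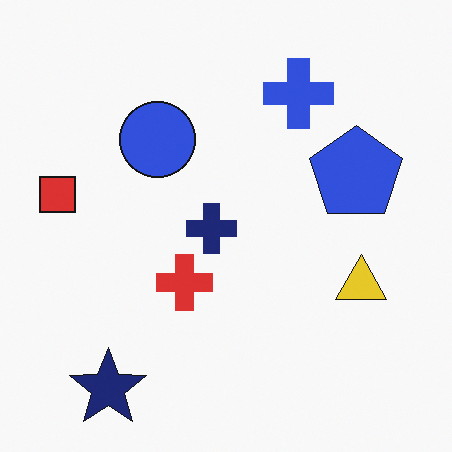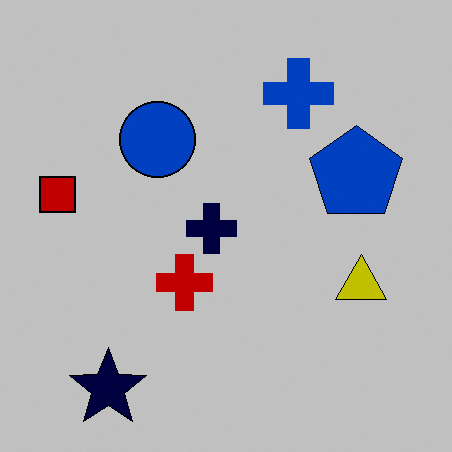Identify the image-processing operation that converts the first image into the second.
Heavily posterized to just a handful of flat colors.

Each flat color has snapped to a coarser quantized level — most visibly, the near-white background has dropped to a flat grey.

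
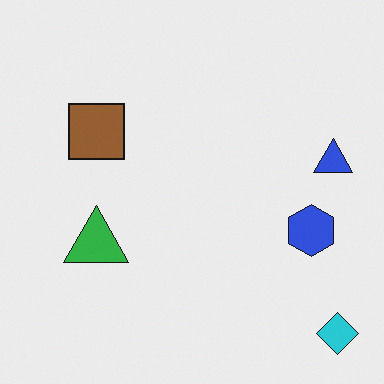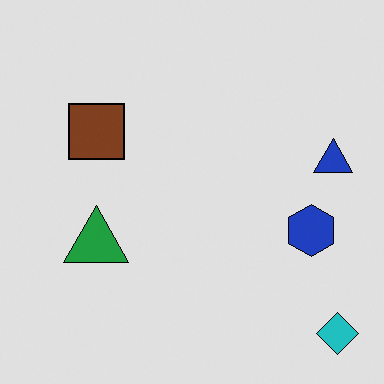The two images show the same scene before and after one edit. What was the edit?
The second image is the first moderately posterized.

Each flat color has snapped to a coarser quantized level — most visibly, the near-white background has dropped to a flat grey.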